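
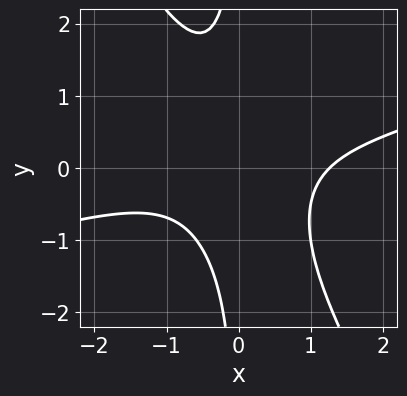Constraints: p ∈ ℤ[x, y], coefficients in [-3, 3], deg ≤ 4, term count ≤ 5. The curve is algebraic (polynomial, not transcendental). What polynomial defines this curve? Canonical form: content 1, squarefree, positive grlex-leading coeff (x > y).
x^3 - 3*x^2*y - 2*x*y^2 - 2

1. deg p = 3. The shape is more complex than any degree-2 curve.
2. Against the integer gridlines: the curve avoids every integer y-axis point in the box.
3. The integer polynomial consistent with all of this is the stated p.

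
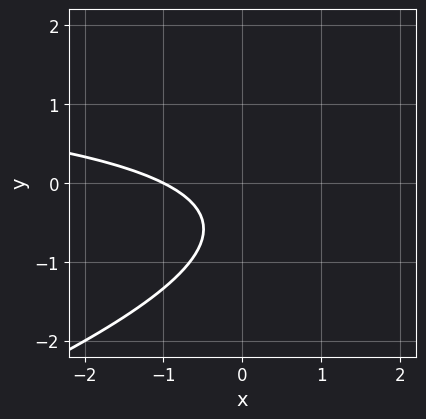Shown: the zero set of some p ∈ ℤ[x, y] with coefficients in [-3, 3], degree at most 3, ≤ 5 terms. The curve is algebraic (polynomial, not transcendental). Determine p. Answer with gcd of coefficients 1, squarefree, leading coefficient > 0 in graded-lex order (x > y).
x*y - 3*y^2 - 2*x - 3*y - 2

The degree is 2 — no degree-1 curve has this shape.
Checking where it meets the axes: it misses every integer gridline on the y-axis; it meets the x-axis at x = -1 (among the integer gridlines).
Fitting integer coefficients to these (and the overall shape) gives p.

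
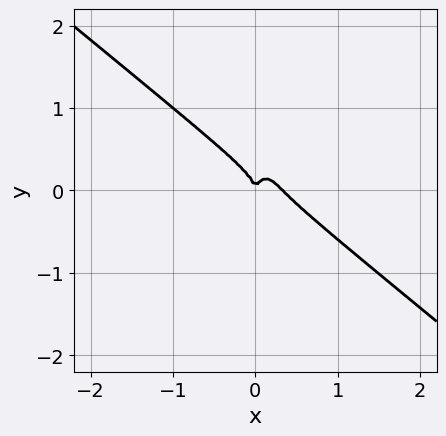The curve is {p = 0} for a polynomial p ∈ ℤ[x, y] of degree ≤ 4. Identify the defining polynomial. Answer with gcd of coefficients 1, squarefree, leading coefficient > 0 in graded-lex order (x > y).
First, degree: a generic line meets the curve in up to 3 points, so deg p = 3.
Then, from the visible intercepts: it crosses the y-axis at the gridline y = 0; it meets the x-axis at x = 0 (among the integer gridlines).
Finally, solving for integer coefficients yields p as stated.

3*x^3 + 3*x^2*y + y^3 - x^2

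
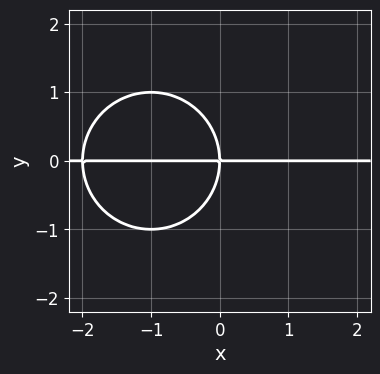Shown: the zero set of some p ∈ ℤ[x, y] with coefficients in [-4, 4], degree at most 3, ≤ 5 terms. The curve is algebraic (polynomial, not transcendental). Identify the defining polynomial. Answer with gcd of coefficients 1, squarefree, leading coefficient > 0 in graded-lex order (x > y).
x^2*y + y^3 + 2*x*y

deg p = 3.
Observable constraints: the visible x-axis segment lies entirely on the curve; one y-axis crossing is at y = 0.
Putting this together gives p.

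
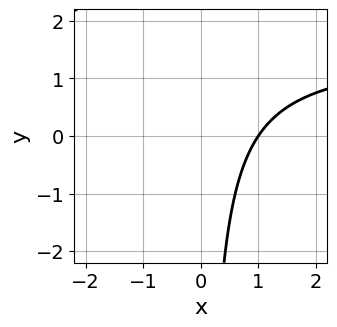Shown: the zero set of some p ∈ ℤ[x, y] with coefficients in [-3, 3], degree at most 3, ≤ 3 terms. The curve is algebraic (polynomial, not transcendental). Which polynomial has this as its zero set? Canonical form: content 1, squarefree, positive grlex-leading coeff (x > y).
2*x*y - 3*x + 3

Degree: a generic line meets the curve in up to 2 points, so deg p = 2.
Against the integer gridlines: no y-intercept at any integer in the box; it crosses the x-axis at the gridline x = 1.
Putting this together gives p.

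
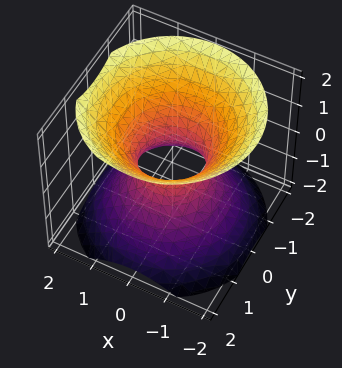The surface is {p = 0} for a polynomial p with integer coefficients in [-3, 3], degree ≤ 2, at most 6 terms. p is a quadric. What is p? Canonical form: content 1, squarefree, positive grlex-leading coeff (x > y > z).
1. deg p = 2.
2. Symmetries: the z ↦ −z reflection is a symmetry, so z appears only in even powers; every cross-section ⟂ z is a circle, so x, y appear only via x² + y².
3. Checking where it meets the axes: a circular section at z = 1 has radius between 1 and 2; the surface avoids every integer z-axis point in the box.
4. The integer polynomial consistent with all of this is the stated p.

3*x^2 + 3*y^2 - 3*z^2 - 2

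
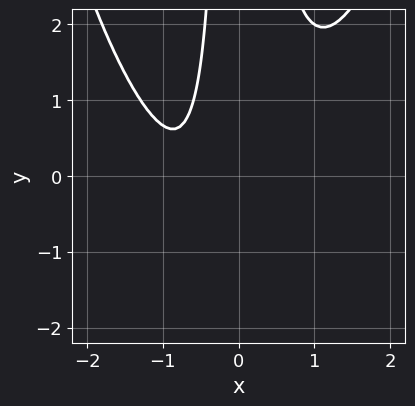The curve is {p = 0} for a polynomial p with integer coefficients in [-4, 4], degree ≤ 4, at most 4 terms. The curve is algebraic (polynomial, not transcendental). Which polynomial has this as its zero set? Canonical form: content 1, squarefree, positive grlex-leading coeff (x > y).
(a) The degree is 4 — no degree-3 curve has this shape.
(b) Observable constraints: it misses every integer gridline on the x-axis; no y-intercept at any integer in the box.
(c) Assembling these constraints gives the stated polynomial.

2*x^4 - 3*x^2*y + 2*x + 2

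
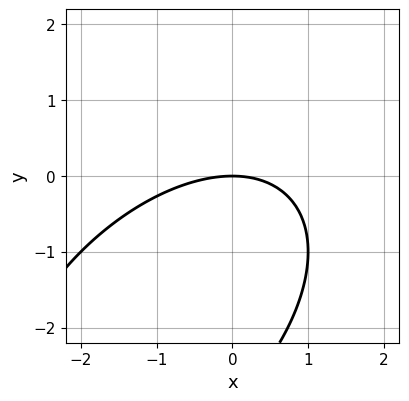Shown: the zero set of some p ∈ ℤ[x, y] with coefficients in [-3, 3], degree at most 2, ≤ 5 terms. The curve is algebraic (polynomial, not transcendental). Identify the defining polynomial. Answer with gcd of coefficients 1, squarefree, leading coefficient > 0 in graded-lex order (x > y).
x^2 - x*y + y^2 + 3*y

First, deg p = 2.
Next, reading off the gridlines: it crosses the x-axis at the gridline x = 0; it crosses the y-axis at the gridline y = 0.
Finally, these observations pin down the coefficients.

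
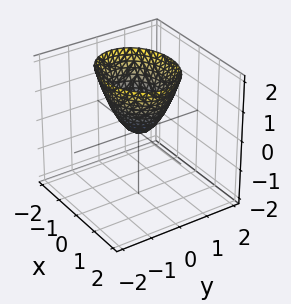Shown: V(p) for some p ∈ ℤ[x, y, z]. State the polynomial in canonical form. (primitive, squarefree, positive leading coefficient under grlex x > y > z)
2*x^2 + 3*y^2 - 2*z

1. Degree: a single bowl opening along one axis; a quadric, so deg p = 2.
2. Symmetries: it's symmetric under y → −y, forcing even powers of y; it's symmetric under x → −x, forcing even powers of x.
3. From the visible intercepts: it crosses the x-axis at the gridline x = 0; it meets the y-axis at y = 0 (among the integer gridlines); it meets the z-axis at z = 0 (among the integer gridlines).
4. The integer polynomial consistent with all of this is the stated p.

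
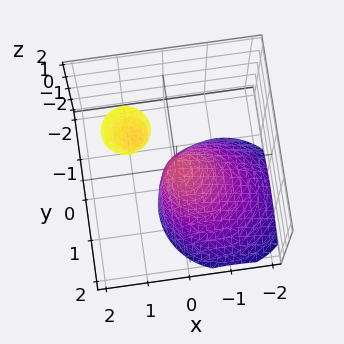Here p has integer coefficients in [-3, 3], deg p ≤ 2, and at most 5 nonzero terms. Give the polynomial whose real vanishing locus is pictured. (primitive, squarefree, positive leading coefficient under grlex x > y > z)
2*x^2 - 2*x*z + 2*y^2 + y*z + z

The picture has 2 separate pieces.
Degree: the shape is more complex than any degree-1 surface, so deg p = 2.
From the axis intercepts and sections: it crosses the y-axis at the gridline y = 0; one z-axis crossing is at z = 0; it meets the x-axis at x = 0 (among the integer gridlines).
Putting this together gives p.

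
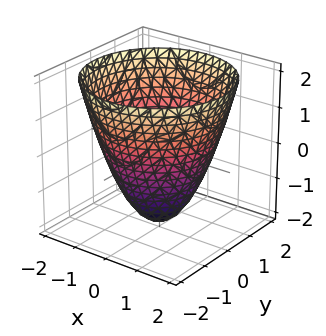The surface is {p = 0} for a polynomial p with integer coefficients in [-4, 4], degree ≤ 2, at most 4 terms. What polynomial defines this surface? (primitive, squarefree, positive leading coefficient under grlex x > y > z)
1. Degree: a generic line meets the surface in up to 2 points, so deg p = 2.
2. Symmetry: the z-axis is an axis of rotation, so x and y enter only as x² + y².
3. From the visible intercepts: it meets the z-axis at z = -2 (among the integer gridlines); a circular section at z = 0 has radius between 1 and 2.
4. Solving for integer coefficients yields p as stated.

x^2 + y^2 - z - 2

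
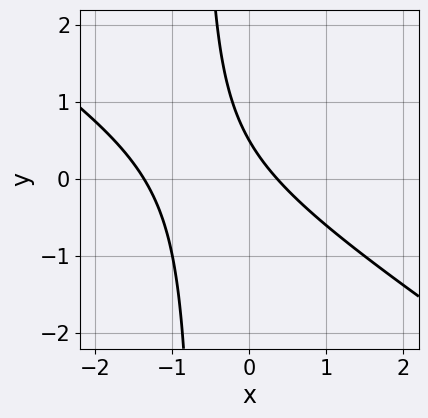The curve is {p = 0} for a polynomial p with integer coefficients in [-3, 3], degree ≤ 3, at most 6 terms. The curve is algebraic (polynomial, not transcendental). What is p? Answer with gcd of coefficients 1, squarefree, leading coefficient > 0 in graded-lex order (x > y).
2*x^2 + 3*x*y + 2*x + 2*y - 1

First, degree: the shape is more complex than any degree-1 curve, so deg p = 2.
Finally, matching integer coefficients to the picture gives p.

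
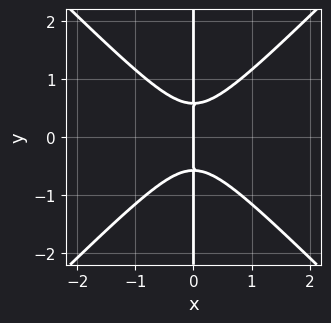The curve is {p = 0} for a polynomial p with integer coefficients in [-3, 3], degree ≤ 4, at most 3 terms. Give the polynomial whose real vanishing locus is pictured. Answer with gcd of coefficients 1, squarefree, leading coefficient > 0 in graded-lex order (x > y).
3*x^3 - 3*x*y^2 + x

1. deg p = 3. A generic line meets the curve in up to 3 points.
2. Symmetries: mirror symmetry y ↦ −y ⇒ only even powers of y.
3. Reading off the gridlines: it crosses the x-axis at the gridline x = 0; the visible y-axis segment lies entirely on the curve.
4. Assembling these constraints gives the stated polynomial.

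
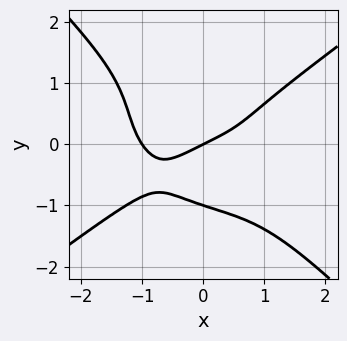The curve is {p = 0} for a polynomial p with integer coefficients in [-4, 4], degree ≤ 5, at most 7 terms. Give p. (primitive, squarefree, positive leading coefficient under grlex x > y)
x^4 - x*y^3 - 2*y^4 + x - 2*y

(a) deg p = 4. The shape is more complex than any degree-3 curve.
(b) Reading off the gridlines: among the integer gridlines, it crosses the y-axis at y ∈ {-1, 0}; the x-axis gridline crossings are at x ∈ {-1, 0}.
(c) The integer polynomial consistent with all of this is the stated p.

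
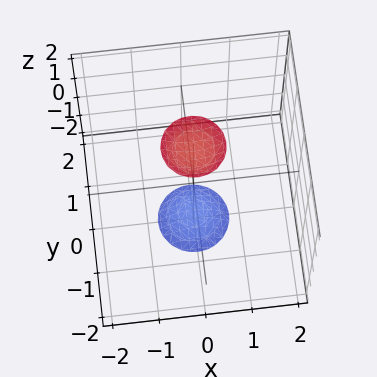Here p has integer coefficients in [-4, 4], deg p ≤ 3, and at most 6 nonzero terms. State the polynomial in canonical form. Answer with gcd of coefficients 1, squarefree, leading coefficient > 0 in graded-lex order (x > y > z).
First, I count 2 distinct pieces.
Then, degree: two separate bowl-shaped sheets opening away from each other; a quadric, so deg p = 2.
Next, symmetries: mirror symmetry z ↦ −z ⇒ only even powers of z; every cross-section ⟂ z is a circle, so x, y appear only via x² + y².
Then, observable constraints: it misses every integer gridline on the y-axis; a circular section at z = 2 has radius between 0 and 1.
Finally, fitting integer coefficients to these (and the overall shape) gives p.

3*x^2 + 3*y^2 - z^2 + 3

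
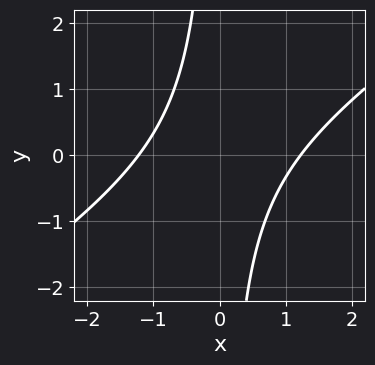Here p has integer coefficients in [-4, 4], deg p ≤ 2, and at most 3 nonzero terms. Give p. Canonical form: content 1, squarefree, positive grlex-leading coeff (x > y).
2*x^2 - 3*x*y - 3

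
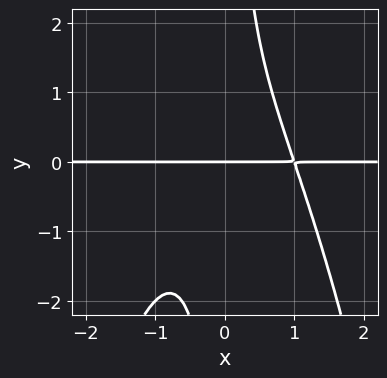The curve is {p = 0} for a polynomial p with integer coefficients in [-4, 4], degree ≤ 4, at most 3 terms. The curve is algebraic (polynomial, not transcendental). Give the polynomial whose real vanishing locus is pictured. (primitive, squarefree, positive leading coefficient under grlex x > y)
x^3*y + x*y^2 - y

The degree is 4 — the shape is more complex than any degree-3 curve.
Reading off the gridlines: every point of the x-axis in the box is on the curve; one y-axis crossing is at y = 0.
Putting this together gives p.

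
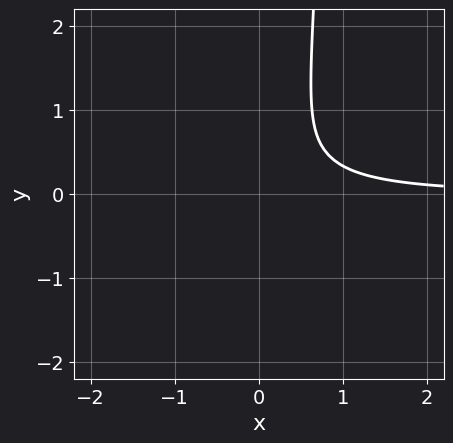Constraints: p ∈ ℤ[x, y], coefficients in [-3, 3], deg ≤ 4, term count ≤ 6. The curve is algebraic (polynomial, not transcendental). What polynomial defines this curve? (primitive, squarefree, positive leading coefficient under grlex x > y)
3*x^2*y + 3*x*y^2 + 3*x*y - 3*y^2 - 2

First, the degree is 3 — a generic line meets the curve in up to 3 points.
Then, checking where it meets the axes: the curve avoids every integer y-axis point in the box; the curve avoids every integer x-axis point in the box.
Finally, fitting integer coefficients to these (and the overall shape) gives p.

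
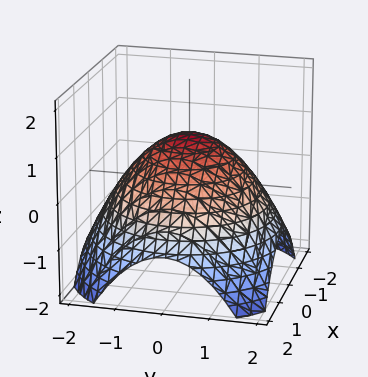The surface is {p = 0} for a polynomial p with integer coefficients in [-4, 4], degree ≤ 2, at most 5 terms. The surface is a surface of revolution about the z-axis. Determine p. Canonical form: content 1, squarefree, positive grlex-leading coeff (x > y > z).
1. The degree is 2 — the shape is more complex than any degree-1 surface.
2. Symmetry: every cross-section ⟂ z is a circle, so x, y appear only via x² + y².
3. Observable constraints: it meets the z-axis at z = 1 (among the integer gridlines); a circular section at z = 0 has radius between 1 and 2.
4. Matching integer coefficients to the picture gives p.

x^2 + y^2 + 2*z - 2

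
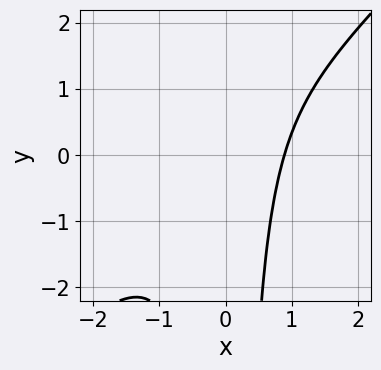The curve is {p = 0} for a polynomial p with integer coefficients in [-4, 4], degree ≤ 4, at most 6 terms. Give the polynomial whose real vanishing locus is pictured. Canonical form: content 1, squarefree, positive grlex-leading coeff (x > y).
The degree is 3 — the shape is more complex than any degree-2 curve.
Against the integer gridlines: it misses every integer gridline on the y-axis.
Together with the visible shape, these determine p as stated.

3*x^3 - 3*x^2*y + x - 3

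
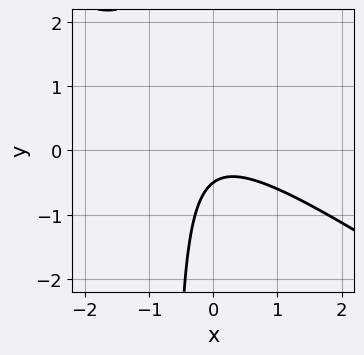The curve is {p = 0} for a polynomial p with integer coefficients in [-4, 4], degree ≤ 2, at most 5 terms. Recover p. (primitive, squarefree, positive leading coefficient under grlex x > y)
deg p = 2. No degree-1 curve has this shape.
Reading off the gridlines: the curve avoids every integer x-axis point in the box.
Fitting integer coefficients to these (and the overall shape) gives p.

2*x^2 + 3*x*y + 2*y + 1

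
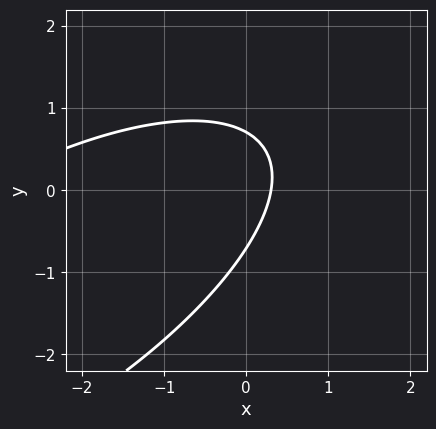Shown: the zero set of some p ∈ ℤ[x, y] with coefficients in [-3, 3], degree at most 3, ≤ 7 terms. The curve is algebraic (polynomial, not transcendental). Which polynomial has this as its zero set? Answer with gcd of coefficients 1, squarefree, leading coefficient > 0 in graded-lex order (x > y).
x^2 - 2*x*y + 2*y^2 + 3*x - 1

1. The degree is 2 — the shape is more complex than any degree-1 curve.
2. Solving for integer coefficients yields p as stated.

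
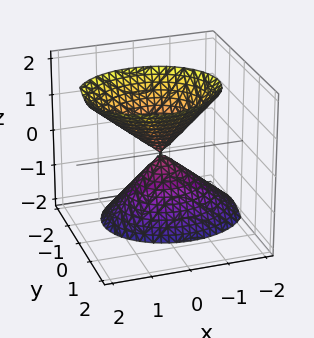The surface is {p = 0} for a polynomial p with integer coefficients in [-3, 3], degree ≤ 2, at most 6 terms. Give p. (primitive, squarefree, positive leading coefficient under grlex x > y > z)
2*x^2 - x*z + 3*y^2 - 2*y*z - z^2

There are 2 components. Treating them together as one polynomial.
Degree: the shape is more complex than any degree-1 surface, so deg p = 2.
From the axis intercepts and sections: one y-axis crossing is at y = 0; it crosses the x-axis at the gridline x = 0; one z-axis crossing is at z = 0.
The integer polynomial consistent with all of this is the stated p.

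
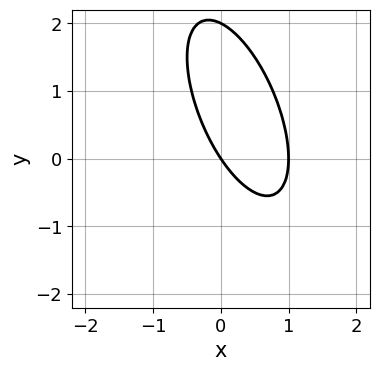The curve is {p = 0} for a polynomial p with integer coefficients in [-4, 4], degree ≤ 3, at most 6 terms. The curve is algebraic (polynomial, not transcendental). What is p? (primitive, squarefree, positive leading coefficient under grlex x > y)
3*x^2 + 2*x*y + y^2 - 3*x - 2*y

The degree is 2 — a generic line meets the curve in up to 2 points.
Observable constraints: the y-axis gridline crossings are at y ∈ {0, 2}; among the integer gridlines, it crosses the x-axis at x ∈ {0, 1}.
Matching integer coefficients to the picture gives p.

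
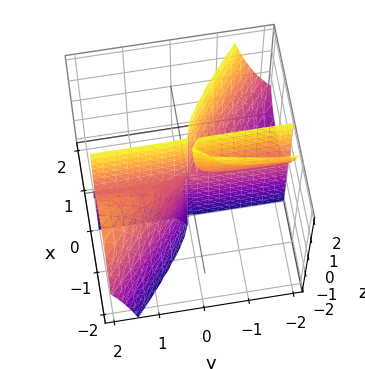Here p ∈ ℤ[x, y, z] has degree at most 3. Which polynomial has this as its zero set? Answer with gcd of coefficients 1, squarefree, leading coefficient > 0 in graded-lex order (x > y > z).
2*x^3 + 2*x^2*y + x*y*z

There are 2 components.
deg p = 3.
Against the integer gridlines: one x-axis crossing is at x = 0; every point of the y-axis in the box is on the surface.
Assembling these constraints gives the stated polynomial.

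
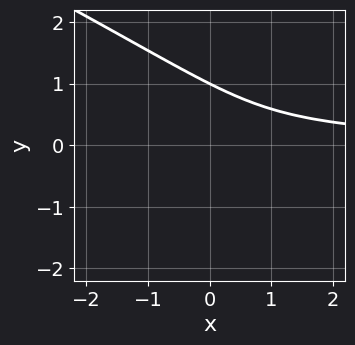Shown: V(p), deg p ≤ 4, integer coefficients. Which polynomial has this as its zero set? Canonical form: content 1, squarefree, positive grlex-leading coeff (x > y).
x*y^2 + 2*y^3 + x*y - y^2 - 1

deg p = 3.
Checking where it meets the axes: it meets the y-axis at y = 1 (among the integer gridlines); the curve avoids every integer x-axis point in the box.
Putting this together gives p.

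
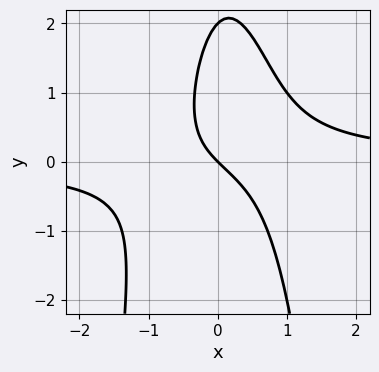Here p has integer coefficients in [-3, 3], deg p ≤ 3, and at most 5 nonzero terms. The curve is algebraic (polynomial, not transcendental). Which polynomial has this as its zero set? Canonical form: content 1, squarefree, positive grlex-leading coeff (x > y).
3*x^2*y + y^2 - 2*x - 2*y

The degree is 3 — no degree-2 curve has this shape.
Observable constraints: among the integer gridlines, it crosses the y-axis at y ∈ {0, 2}; it meets the x-axis at x = 0 (among the integer gridlines).
These observations pin down the coefficients.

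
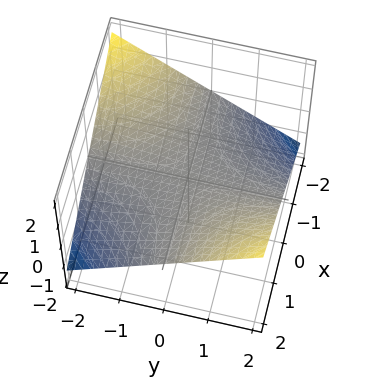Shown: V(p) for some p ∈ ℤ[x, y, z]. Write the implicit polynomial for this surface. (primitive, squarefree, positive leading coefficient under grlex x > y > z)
First, degree: a saddle surface; a quadric, so deg p = 2.
Then, checking where it meets the axes: the visible y-axis segment lies entirely on the surface; the visible x-axis segment lies entirely on the surface; it meets the z-axis at z = 0 (among the integer gridlines).
Finally, assembling these constraints gives the stated polynomial.

x*y - 3*z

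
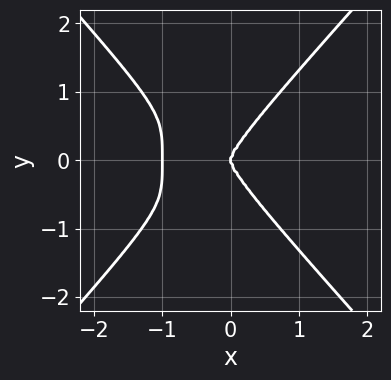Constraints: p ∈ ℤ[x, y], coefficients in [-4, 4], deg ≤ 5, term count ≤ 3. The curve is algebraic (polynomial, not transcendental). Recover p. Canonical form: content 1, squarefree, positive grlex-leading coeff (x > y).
1. The degree is 4 — a generic line meets the curve in up to 4 points.
2. Symmetries: mirror symmetry y ↦ −y ⇒ only even powers of y.
3. From the visible intercepts: one y-axis crossing is at y = 0; the x-axis gridline crossings are at x ∈ {-1, 0}.
4. Assembling these constraints gives the stated polynomial.

3*x^4 - 2*y^4 + 3*x^3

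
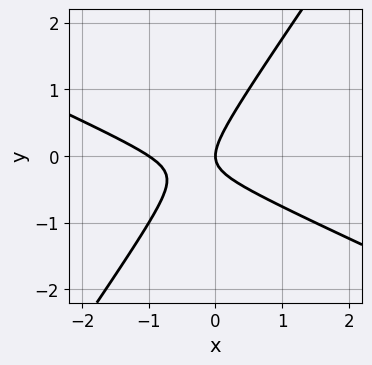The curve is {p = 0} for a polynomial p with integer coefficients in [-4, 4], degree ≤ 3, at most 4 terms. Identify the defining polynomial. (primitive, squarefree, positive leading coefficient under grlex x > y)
First, the degree is 2 — the shape is more complex than any degree-1 curve.
Then, reading off the gridlines: it meets the y-axis at y = 0 (among the integer gridlines); the x-axis gridline crossings are at x ∈ {-1, 0}.
Finally, matching integer coefficients to the picture gives p.

2*x^2 + 3*x*y - 3*y^2 + 2*x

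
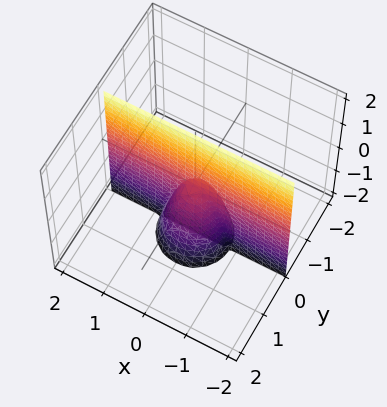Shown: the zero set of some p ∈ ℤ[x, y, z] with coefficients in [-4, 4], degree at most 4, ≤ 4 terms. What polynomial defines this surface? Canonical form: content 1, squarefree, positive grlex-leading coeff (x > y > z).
(a) I count 2 distinct pieces.
(b) The degree is 3 — the shape is more complex than any degree-2 surface.
(c) From the axis intercepts and sections: every point of the z-axis in the box is on the surface; one y-axis crossing is at y = 0.
(d) The integer polynomial consistent with all of this is the stated p.

3*x^2*y + 3*y^3 + y*z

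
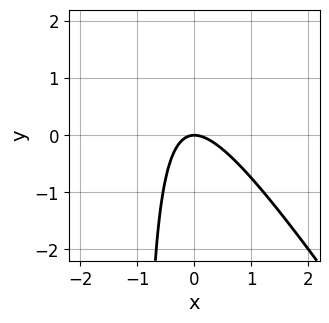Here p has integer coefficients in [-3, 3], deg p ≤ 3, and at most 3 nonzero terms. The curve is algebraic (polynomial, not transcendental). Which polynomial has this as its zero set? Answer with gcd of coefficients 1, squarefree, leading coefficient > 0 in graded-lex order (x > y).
3*x^2 + 2*x*y + 2*y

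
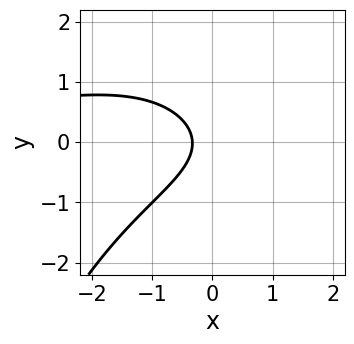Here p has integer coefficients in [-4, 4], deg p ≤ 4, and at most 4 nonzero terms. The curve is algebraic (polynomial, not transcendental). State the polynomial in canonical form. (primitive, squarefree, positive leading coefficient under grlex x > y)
x^2*y + 3*y^2 + 3*x + 1

First, the degree is 3 — no degree-2 curve has this shape.
Next, reading off the gridlines: no y-intercept at any integer in the box.
Finally, matching integer coefficients to the picture gives p.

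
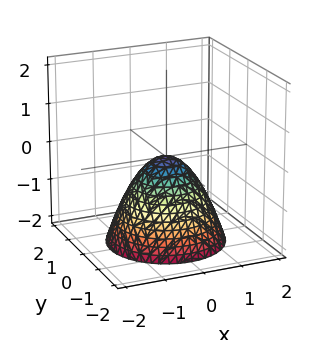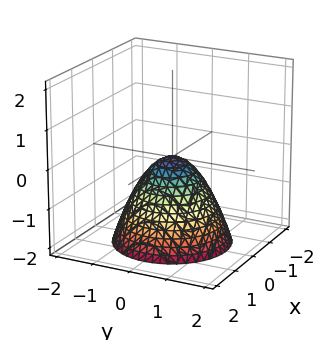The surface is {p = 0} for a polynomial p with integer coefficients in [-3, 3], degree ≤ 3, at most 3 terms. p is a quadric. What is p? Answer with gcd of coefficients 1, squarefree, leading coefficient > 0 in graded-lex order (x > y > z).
The degree is 2 — a single bowl opening along one axis; a quadric.
Symmetries: the surface is invariant under rotation about z: p = q(x² + y², z).
From the axis intercepts and sections: it crosses the x-axis at the gridline x = 0; a circular section at z = -1 has radius exactly 1.
The integer polynomial consistent with all of this is the stated p.

x^2 + y^2 + z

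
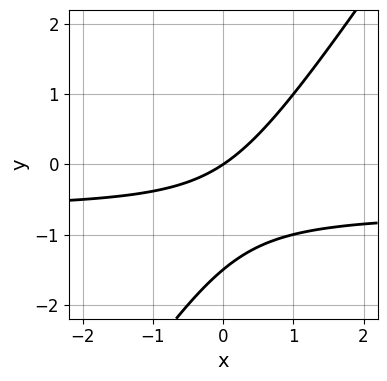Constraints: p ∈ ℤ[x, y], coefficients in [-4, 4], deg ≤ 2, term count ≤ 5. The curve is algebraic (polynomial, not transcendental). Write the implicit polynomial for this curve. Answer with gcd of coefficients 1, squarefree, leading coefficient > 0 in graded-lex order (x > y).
First, deg p = 2.
Next, from the axis intercepts and sections: it crosses the y-axis at the gridline y = 0; it meets the x-axis at x = 0 (among the integer gridlines).
Finally, fitting integer coefficients to these (and the overall shape) gives p.

3*x*y - 2*y^2 + 2*x - 3*y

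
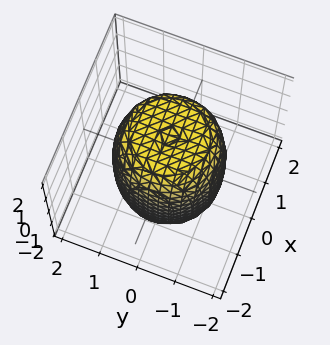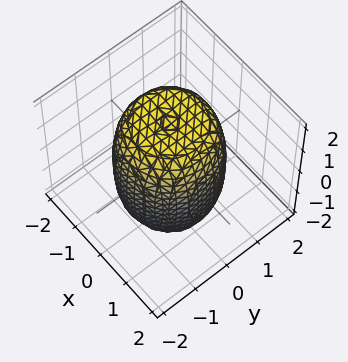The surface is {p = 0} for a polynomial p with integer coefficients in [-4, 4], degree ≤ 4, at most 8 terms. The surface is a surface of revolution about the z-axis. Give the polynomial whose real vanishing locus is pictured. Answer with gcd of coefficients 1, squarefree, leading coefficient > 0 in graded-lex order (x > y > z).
1. Degree: a generic line meets the surface in up to 4 points, so deg p = 4.
2. Symmetry: the surface is invariant under rotation about z: p = q(x² + y², z).
3. From the visible intercepts: a circular section at z = 1 has radius between 1 and 2.
4. Together with the visible shape, these determine p as stated.

2*x^4 + 4*x^2*y^2 + 2*y^4 - 2*x^2 - 2*y^2 + z^2 - 3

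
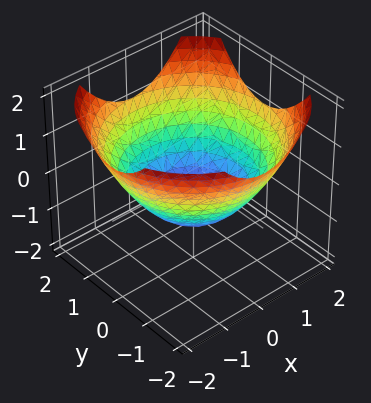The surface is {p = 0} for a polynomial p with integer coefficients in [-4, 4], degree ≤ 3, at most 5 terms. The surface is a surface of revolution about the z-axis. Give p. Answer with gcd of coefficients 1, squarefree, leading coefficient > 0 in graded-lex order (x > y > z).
First, degree: the shape is more complex than any degree-1 surface, so deg p = 2.
Next, symmetry: every cross-section ⟂ z is a circle, so x, y appear only via x² + y².
Then, checking where it meets the axes: a circular section at z = 0 has radius between 1 and 2; it crosses the z-axis at the gridline z = -1.
Finally, together with the visible shape, these determine p as stated.

x^2 + y^2 - 2*z - 2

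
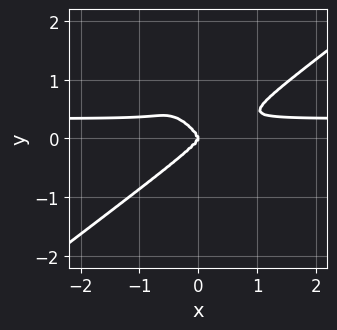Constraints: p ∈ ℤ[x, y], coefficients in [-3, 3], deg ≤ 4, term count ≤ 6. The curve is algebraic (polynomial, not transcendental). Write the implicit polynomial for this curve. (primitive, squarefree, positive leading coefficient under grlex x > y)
3*x^3*y - 3*x*y^3 - 3*y^4 - x^3

First, degree: a generic line meets the curve in up to 4 points, so deg p = 4.
Next, observable constraints: it crosses the y-axis at the gridline y = 0; one x-axis crossing is at x = 0.
Finally, solving for integer coefficients yields p as stated.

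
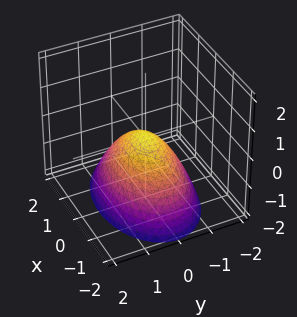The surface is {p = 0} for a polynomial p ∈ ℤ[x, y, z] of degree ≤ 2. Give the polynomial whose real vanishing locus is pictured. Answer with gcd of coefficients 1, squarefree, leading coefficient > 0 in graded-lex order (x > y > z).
The degree is 2 — a single bowl opening along one axis; a quadric.
Symmetries: it's symmetric under x → −x, forcing even powers of x; it's symmetric under y → −y, forcing even powers of y.
Reading off the gridlines: it crosses the z-axis at the gridline z = 0; it meets the x-axis at x = 0 (among the integer gridlines); it meets the y-axis at y = 0 (among the integer gridlines).
Matching integer coefficients to the picture gives p.

x^2 + 2*y^2 + 2*z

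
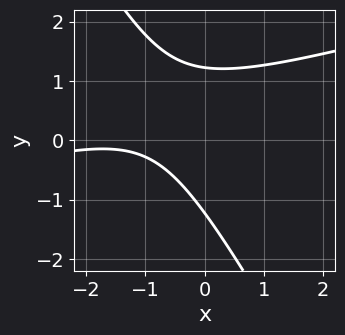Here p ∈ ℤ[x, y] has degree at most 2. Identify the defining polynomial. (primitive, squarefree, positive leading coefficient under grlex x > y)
1. The degree is 2 — a generic line meets the curve in up to 2 points.
2. Observable constraints: no x-intercept at any integer in the box.
3. Fitting integer coefficients to these (and the overall shape) gives p.

x^2 - 3*x*y - 2*y^2 + 3*x + 3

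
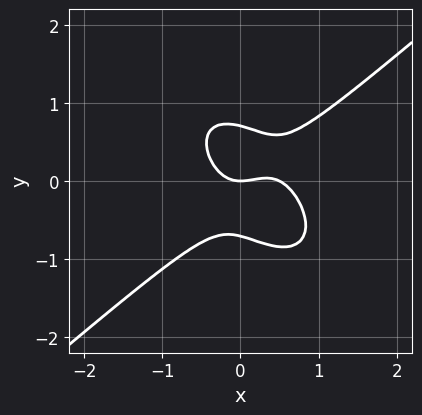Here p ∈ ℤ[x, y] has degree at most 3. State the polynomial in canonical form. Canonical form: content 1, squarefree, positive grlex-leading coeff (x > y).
1. The degree is 3 — the shape is more complex than any degree-2 curve.
2. From the axis intercepts and sections: one x-axis crossing is at x = 0; one y-axis crossing is at y = 0.
3. Together with the visible shape, these determine p as stated.

2*x^3 - x*y^2 - 2*y^3 - x^2 + y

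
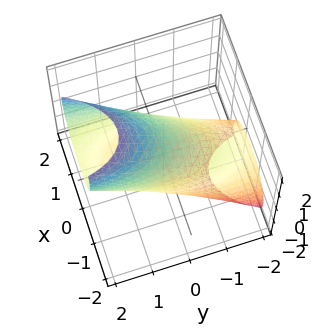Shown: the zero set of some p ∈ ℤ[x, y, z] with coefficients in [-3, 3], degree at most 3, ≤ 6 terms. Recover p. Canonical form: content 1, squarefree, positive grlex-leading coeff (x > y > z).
3*x^2 - x*y + y^2 - 3*y*z + 2*z^2 - 3

1. Degree: the shape is more complex than any degree-1 surface, so deg p = 2.
2. Observable constraints: among the integer gridlines, it crosses the x-axis at x ∈ {-1, 1}.
3. Matching integer coefficients to the picture gives p.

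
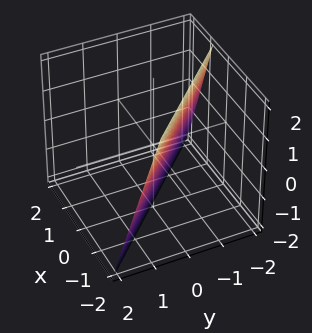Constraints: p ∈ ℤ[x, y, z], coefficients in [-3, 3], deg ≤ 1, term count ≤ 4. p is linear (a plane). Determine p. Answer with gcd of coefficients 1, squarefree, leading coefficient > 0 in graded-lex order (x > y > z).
3*x + 3*y + z + 2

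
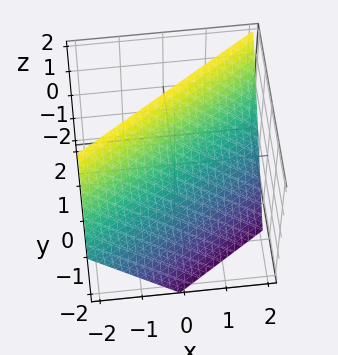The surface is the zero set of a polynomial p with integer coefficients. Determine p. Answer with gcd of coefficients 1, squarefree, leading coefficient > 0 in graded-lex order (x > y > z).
Degree: every cross-section is a straight line — this is a plane, so deg p = 1.
Checking where it meets the axes: it crosses the z-axis at the gridline z = 1; it crosses the x-axis at the gridline x = 1.
Fitting integer coefficients to these (and the overall shape) gives p.

2*x - 3*y + 2*z - 2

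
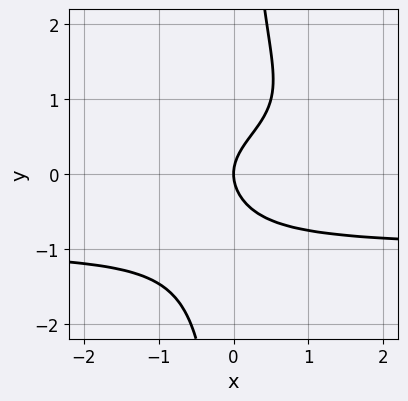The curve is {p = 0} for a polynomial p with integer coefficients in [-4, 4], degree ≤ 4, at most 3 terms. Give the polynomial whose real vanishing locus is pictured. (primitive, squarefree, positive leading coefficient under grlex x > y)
1. deg p = 4. A generic line meets the curve in up to 4 points.
2. Reading off the gridlines: it meets the x-axis at x = 0 (among the integer gridlines); one y-axis crossing is at y = 0.
3. Matching integer coefficients to the picture gives p.

x*y^3 - y^2 + x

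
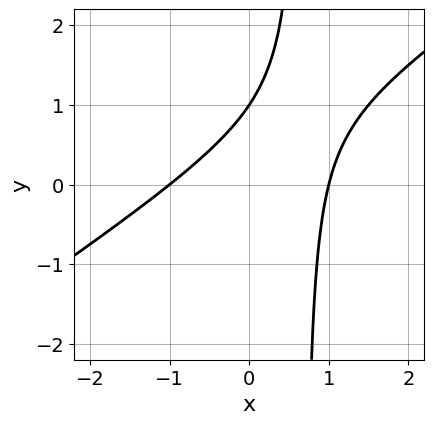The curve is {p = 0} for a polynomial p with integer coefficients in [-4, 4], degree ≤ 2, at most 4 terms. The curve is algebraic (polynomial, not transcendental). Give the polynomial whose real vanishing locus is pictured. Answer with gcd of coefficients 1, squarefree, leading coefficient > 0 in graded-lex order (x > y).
2*x^2 - 3*x*y + 2*y - 2

The degree is 2 — no degree-1 curve has this shape.
Observable constraints: the x-axis gridline crossings are at x ∈ {-1, 1}; it crosses the y-axis at the gridline y = 1.
Solving for integer coefficients yields p as stated.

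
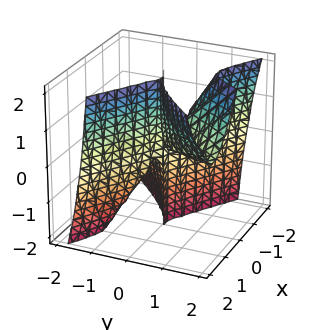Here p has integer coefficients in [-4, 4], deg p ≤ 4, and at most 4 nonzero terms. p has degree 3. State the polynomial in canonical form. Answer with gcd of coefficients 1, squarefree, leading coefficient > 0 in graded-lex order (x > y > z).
(a) Degree: no degree-2 surface has this shape, so deg p = 3.
(b) From the visible intercepts: one x-axis crossing is at x = 0; one y-axis crossing is at y = 0; the visible z-axis segment lies entirely on the surface.
(c) Matching integer coefficients to the picture gives p.

2*x^3 - 3*x*y^2 + 2*y^3 - 2*y^2*z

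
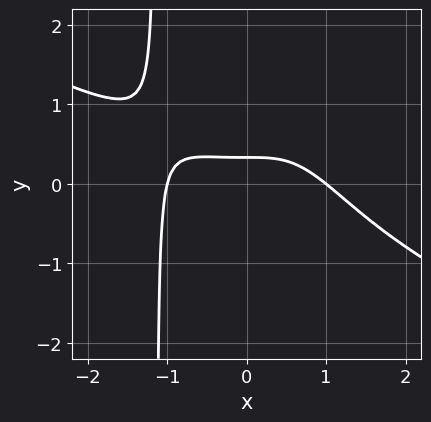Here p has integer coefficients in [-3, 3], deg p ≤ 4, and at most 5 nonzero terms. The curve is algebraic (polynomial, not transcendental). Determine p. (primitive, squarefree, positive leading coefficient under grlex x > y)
x^4 + 2*x^3*y + 3*y - 1

First, the degree is 4 — no degree-3 curve has this shape.
Next, from the axis intercepts and sections: among the integer gridlines, it crosses the x-axis at x ∈ {-1, 1}.
Finally, matching integer coefficients to the picture gives p.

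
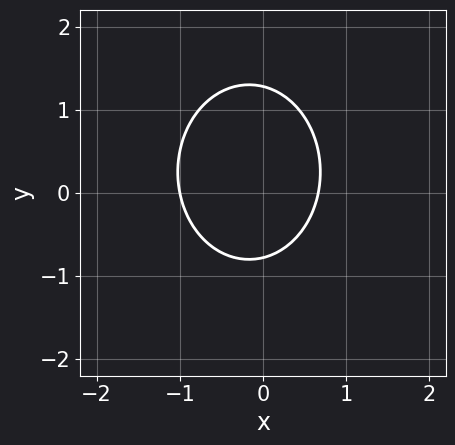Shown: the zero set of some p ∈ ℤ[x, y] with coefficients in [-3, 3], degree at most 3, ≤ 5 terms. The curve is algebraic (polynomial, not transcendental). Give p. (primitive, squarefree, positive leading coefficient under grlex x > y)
3*x^2 + 2*y^2 + x - y - 2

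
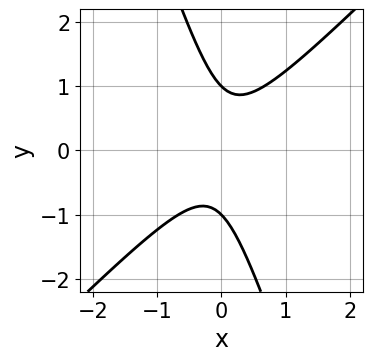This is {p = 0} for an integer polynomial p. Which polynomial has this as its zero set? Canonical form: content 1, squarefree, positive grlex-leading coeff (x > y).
3*x^2 - 2*x*y - y^2 + 1

deg p = 2. No degree-1 curve has this shape.
From the visible intercepts: the curve avoids every integer x-axis point in the box; among the integer gridlines, it crosses the y-axis at y ∈ {-1, 1}.
These observations pin down the coefficients.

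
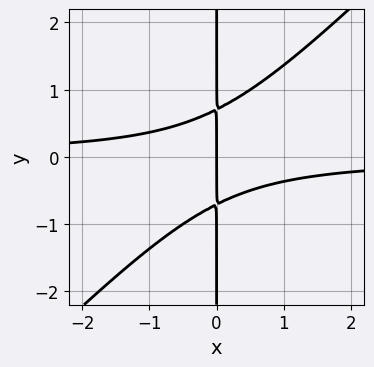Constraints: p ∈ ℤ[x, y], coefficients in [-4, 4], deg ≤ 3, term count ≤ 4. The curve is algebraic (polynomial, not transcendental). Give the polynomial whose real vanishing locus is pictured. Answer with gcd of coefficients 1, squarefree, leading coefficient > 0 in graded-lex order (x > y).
First, degree: a generic line meets the curve in up to 3 points, so deg p = 3.
Then, against the integer gridlines: the visible y-axis segment lies entirely on the curve; one x-axis crossing is at x = 0.
Finally, fitting integer coefficients to these (and the overall shape) gives p.

2*x^2*y - 2*x*y^2 + x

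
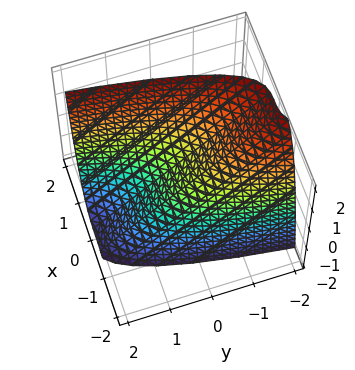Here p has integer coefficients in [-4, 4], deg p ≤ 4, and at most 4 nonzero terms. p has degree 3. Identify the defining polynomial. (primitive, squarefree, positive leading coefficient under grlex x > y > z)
Degree: the shape is more complex than any degree-2 surface, so deg p = 3.
Observable constraints: one z-axis crossing is at z = 0; one y-axis crossing is at y = 0; it meets the x-axis at x = 0 (among the integer gridlines).
Assembling these constraints gives the stated polynomial.

x^3 - y - z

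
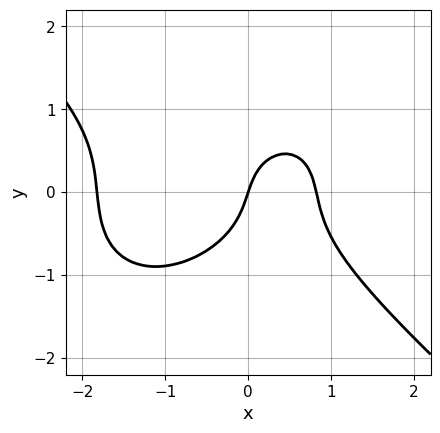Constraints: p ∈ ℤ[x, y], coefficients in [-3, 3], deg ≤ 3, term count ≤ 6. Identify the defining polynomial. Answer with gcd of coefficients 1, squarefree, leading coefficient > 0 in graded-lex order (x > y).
(a) Degree: no degree-2 curve has this shape, so deg p = 3.
(b) From the visible intercepts: one x-axis crossing is at x = 0; one y-axis crossing is at y = 0.
(c) The integer polynomial consistent with all of this is the stated p.

2*x^3 + 3*y^3 + 2*x^2 - 3*x + y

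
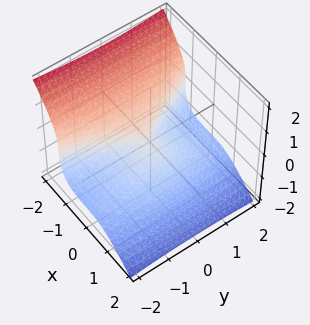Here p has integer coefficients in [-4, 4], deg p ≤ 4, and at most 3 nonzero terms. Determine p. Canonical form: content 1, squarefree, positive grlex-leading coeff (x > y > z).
First, the degree is 3 — the shape is more complex than any degree-2 surface.
Then, checking where it meets the axes: it crosses the z-axis at the gridline z = 0; one y-axis crossing is at y = 0; it meets the x-axis at x = 0 (among the integer gridlines).
Finally, matching integer coefficients to the picture gives p.

3*x^3 + 3*z^3 + y^2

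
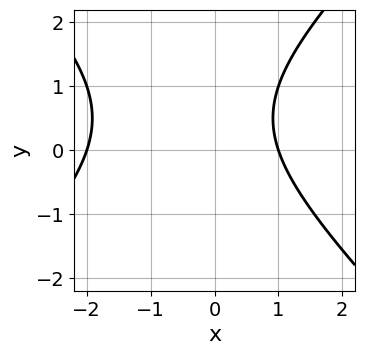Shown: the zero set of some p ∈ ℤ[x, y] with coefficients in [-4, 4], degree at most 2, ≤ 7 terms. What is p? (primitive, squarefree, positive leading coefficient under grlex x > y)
x^2 - y^2 + x + y - 2

First, degree: the shape is more complex than any degree-1 curve, so deg p = 2.
Next, against the integer gridlines: the curve avoids every integer y-axis point in the box; the x-axis gridline crossings are at x ∈ {-2, 1}.
Finally, together with the visible shape, these determine p as stated.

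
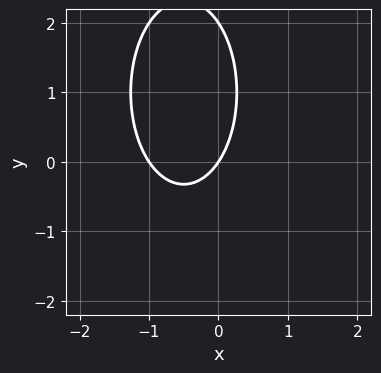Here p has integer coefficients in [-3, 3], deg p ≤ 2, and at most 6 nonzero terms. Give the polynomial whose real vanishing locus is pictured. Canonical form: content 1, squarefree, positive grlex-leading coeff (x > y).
1. deg p = 2.
2. Checking where it meets the axes: among the integer gridlines, it crosses the y-axis at y ∈ {0, 2}; the x-axis gridline crossings are at x ∈ {-1, 0}.
3. Matching integer coefficients to the picture gives p.

3*x^2 + y^2 + 3*x - 2*y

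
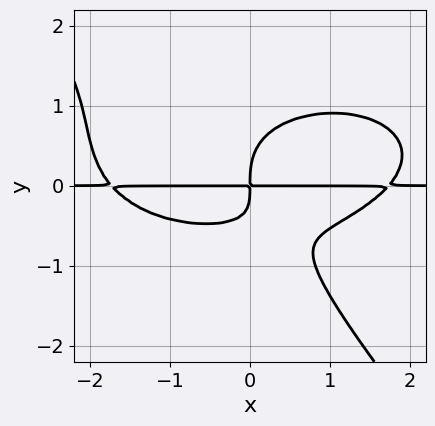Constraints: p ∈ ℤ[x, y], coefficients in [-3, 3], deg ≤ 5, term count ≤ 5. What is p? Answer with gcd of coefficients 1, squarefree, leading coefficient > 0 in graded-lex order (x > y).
x^3*y + 3*x*y^3 + 3*y^4 - 3*x*y^2 - 3*x*y

1. The degree is 4 — the shape is more complex than any degree-3 curve.
2. Against the integer gridlines: every point of the x-axis in the box is on the curve.
3. Fitting integer coefficients to these (and the overall shape) gives p.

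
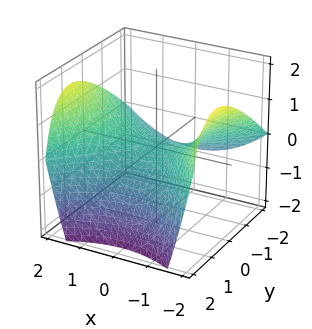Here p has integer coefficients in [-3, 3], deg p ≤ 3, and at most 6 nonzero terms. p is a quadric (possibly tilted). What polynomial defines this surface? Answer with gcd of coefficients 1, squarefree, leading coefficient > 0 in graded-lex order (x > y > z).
x^2 - y^2 + y*z - 3*z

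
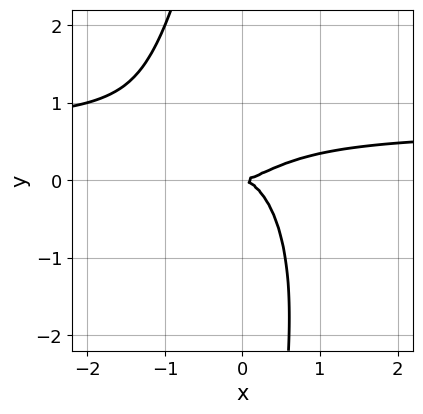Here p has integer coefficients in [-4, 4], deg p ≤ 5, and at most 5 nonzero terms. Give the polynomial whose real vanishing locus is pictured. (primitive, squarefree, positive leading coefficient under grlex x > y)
3*x^3*y + x*y^3 - 2*x^3 + 2*x^2*y + 2*y^2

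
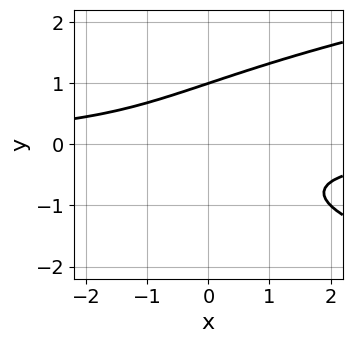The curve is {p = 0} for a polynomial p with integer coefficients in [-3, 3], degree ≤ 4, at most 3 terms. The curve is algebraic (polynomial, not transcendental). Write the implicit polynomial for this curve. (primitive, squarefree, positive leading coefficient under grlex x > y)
y^3 - x*y - 1

The degree is 3 — the shape is more complex than any degree-2 curve.
Against the integer gridlines: it crosses the y-axis at the gridline y = 1; the curve avoids every integer x-axis point in the box.
Matching integer coefficients to the picture gives p.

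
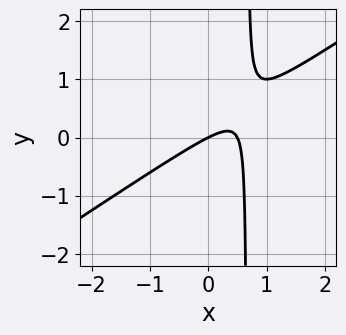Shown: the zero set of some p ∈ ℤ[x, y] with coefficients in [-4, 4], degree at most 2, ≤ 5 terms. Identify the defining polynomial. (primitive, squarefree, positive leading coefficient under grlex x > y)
(a) Degree: no degree-1 curve has this shape, so deg p = 2.
(b) Reading off the gridlines: it crosses the y-axis at the gridline y = 0; one x-axis crossing is at x = 0.
(c) Solving for integer coefficients yields p as stated.

2*x^2 - 3*x*y - x + 2*y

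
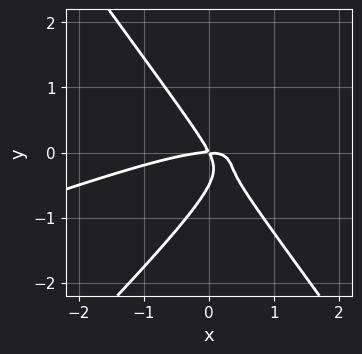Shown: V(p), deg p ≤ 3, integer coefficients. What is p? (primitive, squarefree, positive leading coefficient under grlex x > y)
(a) deg p = 3.
(b) From the visible intercepts: one y-axis crossing is at y = 0; it meets the x-axis at x = 0 (among the integer gridlines).
(c) Fitting integer coefficients to these (and the overall shape) gives p.

x^3 - 3*x^2*y + 2*y^3 + 2*x*y + y^2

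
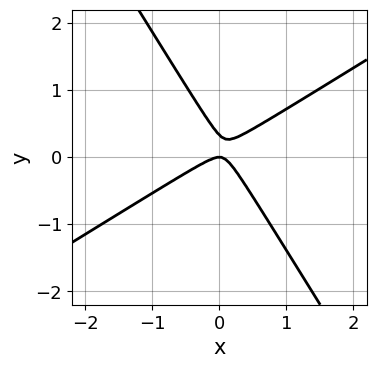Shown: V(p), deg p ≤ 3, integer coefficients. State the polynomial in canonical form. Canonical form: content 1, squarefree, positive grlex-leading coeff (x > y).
3*x^2 - 3*x*y - 3*y^2 + y

Degree: the shape is more complex than any degree-1 curve, so deg p = 2.
Checking where it meets the axes: it meets the x-axis at x = 0 (among the integer gridlines); one y-axis crossing is at y = 0.
Assembling these constraints gives the stated polynomial.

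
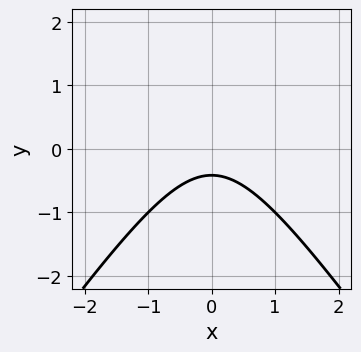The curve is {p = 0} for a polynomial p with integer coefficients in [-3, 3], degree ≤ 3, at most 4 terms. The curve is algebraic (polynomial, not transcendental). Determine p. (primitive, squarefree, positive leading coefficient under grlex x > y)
(a) Degree: a generic line meets the curve in up to 2 points, so deg p = 2.
(b) Symmetries: the x ↦ −x reflection is a symmetry, so x appears only in even powers.
(c) Observable constraints: no x-intercept at any integer in the box.
(d) Solving for integer coefficients yields p as stated.

2*x^2 - y^2 + 2*y + 1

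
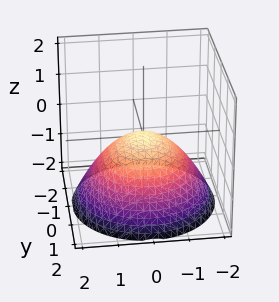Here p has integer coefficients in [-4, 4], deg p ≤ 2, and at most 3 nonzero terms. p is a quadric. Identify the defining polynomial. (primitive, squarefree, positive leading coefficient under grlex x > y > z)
(a) The degree is 2 — a paraboloid; a quadric.
(b) Symmetry: the surface is invariant under rotation about z: p = q(x² + y², z).
(c) Reading off the gridlines: one y-axis crossing is at y = 0; one x-axis crossing is at x = 0; one z-axis crossing is at z = 0.
(d) Fitting integer coefficients to these (and the overall shape) gives p.

x^2 + y^2 + 2*z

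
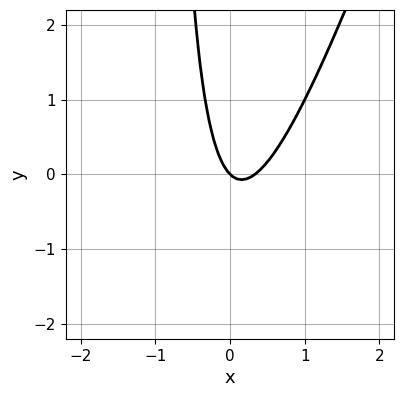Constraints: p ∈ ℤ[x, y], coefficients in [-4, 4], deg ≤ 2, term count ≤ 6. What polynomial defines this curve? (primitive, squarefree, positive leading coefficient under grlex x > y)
3*x^2 - x*y - x - y

1. deg p = 2. A generic line meets the curve in up to 2 points.
2. Checking where it meets the axes: it meets the x-axis at x = 0 (among the integer gridlines); one y-axis crossing is at y = 0.
3. Putting this together gives p.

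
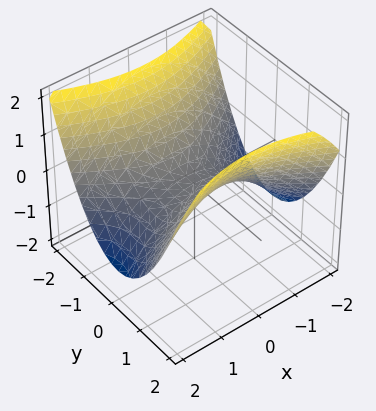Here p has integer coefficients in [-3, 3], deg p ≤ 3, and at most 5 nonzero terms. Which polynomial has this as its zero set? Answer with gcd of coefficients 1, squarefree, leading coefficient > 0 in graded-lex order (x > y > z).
1. deg p = 2. A saddle surface; a quadric.
2. Symmetries: it's symmetric under x → −x, forcing even powers of x; it's symmetric under y → −y, forcing even powers of y.
3. Checking where it meets the axes: it meets the y-axis at y = 0 (among the integer gridlines); it crosses the z-axis at the gridline z = 0; it meets the x-axis at x = 0 (among the integer gridlines).
4. Fitting integer coefficients to these (and the overall shape) gives p.

x^2 - 2*y^2 + 3*z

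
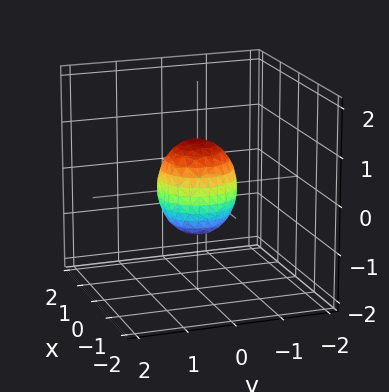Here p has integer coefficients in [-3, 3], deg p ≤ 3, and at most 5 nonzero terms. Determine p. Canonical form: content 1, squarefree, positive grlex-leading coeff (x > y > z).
3*x^2 + 3*y^2 + 2*z^2 - 2

(a) The degree is 2 — bounded and convex; a quadric.
(b) Symmetries: rotational symmetry about the z-axis ⇒ p depends on x, y only through x² + y²; it's symmetric under z → −z, forcing even powers of z.
(c) Reading off the gridlines: the z-axis gridline crossings are at z ∈ {-1, 1}; a circular section at z = 0 has radius between 0 and 1.
(d) The integer polynomial consistent with all of this is the stated p.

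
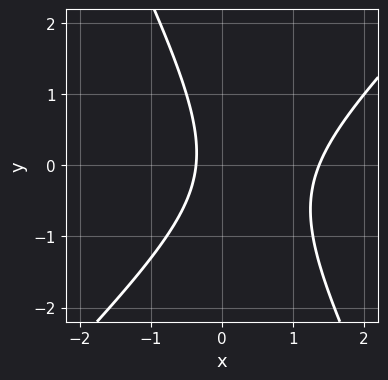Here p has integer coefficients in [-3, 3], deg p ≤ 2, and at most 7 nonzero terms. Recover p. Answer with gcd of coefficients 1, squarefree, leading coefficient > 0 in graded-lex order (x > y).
First, degree: no degree-1 curve has this shape, so deg p = 2.
Then, from the visible intercepts: it misses every integer gridline on the y-axis.
Finally, assembling these constraints gives the stated polynomial.

2*x^2 - x*y - y^2 - 2*x - 1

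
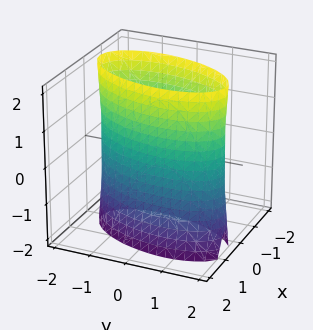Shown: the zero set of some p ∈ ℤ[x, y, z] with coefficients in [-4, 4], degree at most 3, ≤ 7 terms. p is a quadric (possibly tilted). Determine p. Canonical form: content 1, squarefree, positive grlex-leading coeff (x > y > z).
3*x^2 - x*y + x*z + y^2 - 3

deg p = 2. A generic line meets the surface in up to 2 points.
Observable constraints: the x-axis gridline crossings are at x ∈ {-1, 1}; it misses every integer gridline on the z-axis.
Solving for integer coefficients yields p as stated.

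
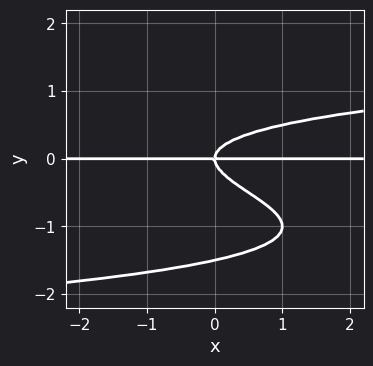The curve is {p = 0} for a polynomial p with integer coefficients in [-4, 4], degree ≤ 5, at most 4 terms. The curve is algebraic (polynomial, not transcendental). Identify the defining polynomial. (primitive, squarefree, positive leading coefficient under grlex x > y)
1. deg p = 4. The shape is more complex than any degree-3 curve.
2. Reading off the gridlines: it meets the y-axis at y = 0 (among the integer gridlines); every point of the x-axis in the box is on the curve.
3. Solving for integer coefficients yields p as stated.

2*y^4 + 3*y^3 - x*y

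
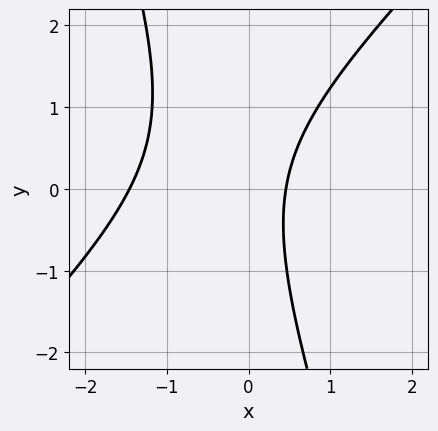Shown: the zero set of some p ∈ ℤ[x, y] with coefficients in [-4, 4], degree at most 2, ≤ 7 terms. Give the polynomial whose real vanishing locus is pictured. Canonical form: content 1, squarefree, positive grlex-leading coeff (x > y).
3*x^2 - 2*x*y - y^2 + 3*x - 2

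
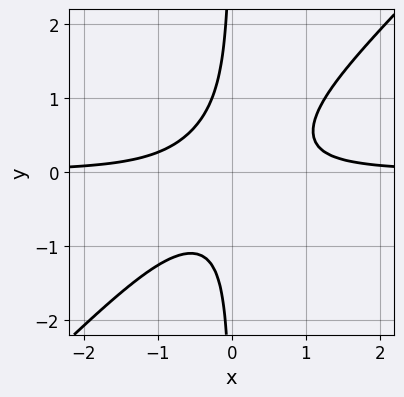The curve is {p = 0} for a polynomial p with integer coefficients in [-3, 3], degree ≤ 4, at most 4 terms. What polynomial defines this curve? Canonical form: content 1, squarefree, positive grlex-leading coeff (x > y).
The degree is 3 — the shape is more complex than any degree-2 curve.
Observable constraints: the curve avoids every integer y-axis point in the box; no x-intercept at any integer in the box.
These observations pin down the coefficients.

3*x^2*y - 3*x*y^2 - 1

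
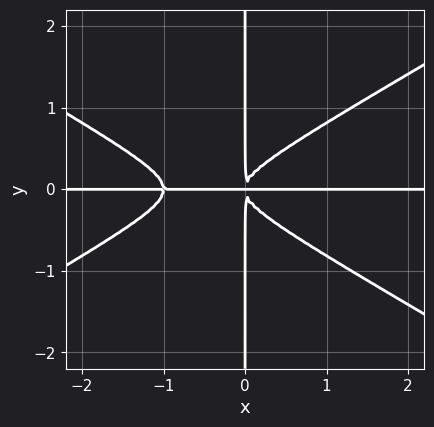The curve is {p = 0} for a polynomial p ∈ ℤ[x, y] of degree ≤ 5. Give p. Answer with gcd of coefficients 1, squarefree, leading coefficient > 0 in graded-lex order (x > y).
The degree is 4 — no degree-3 curve has this shape.
From the visible intercepts: every point of the x-axis in the box is on the curve; the visible y-axis segment lies entirely on the curve.
These observations pin down the coefficients.

x^3*y - 3*x*y^3 + x^2*y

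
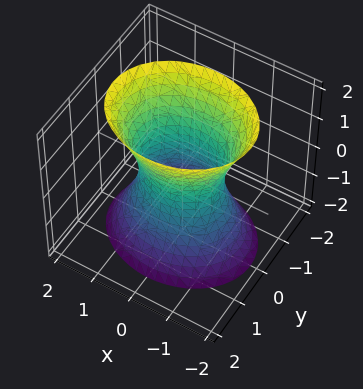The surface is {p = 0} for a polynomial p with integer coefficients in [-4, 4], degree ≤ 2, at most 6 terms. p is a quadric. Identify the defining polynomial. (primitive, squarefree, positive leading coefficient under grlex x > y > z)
2*x^2 + 3*y^2 - z^2 - 2

deg p = 2. An hourglass — one-sheet hyperboloid; a quadric.
Symmetries: mirror symmetry x ↦ −x ⇒ only even powers of x; it's symmetric under z → −z, forcing even powers of z; the y ↦ −y reflection is a symmetry, so y appears only in even powers.
Checking where it meets the axes: the surface avoids every integer z-axis point in the box; among the integer gridlines, it crosses the x-axis at x ∈ {-1, 1}.
Assembling these constraints gives the stated polynomial.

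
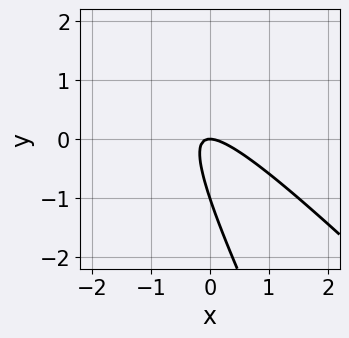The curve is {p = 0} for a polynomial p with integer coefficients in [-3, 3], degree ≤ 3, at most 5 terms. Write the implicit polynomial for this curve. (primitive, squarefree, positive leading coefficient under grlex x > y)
1. The degree is 2 — a generic line meets the curve in up to 2 points.
2. Checking where it meets the axes: one x-axis crossing is at x = 0; the y-axis gridline crossings are at y ∈ {-1, 0}.
3. Together with the visible shape, these determine p as stated.

2*x^2 + 3*x*y + y^2 + y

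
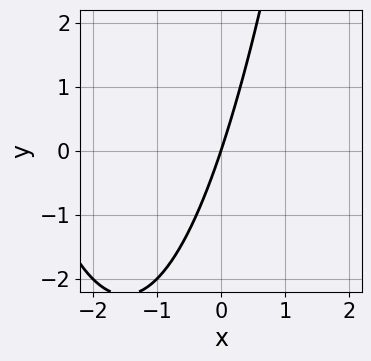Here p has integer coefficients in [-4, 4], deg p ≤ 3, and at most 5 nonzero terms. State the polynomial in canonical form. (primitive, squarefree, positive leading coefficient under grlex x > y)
x^2 + 3*x - y

1. Degree: a generic line meets the curve in up to 2 points, so deg p = 2.
2. Checking where it meets the axes: one x-axis crossing is at x = 0; one y-axis crossing is at y = 0.
3. Solving for integer coefficients yields p as stated.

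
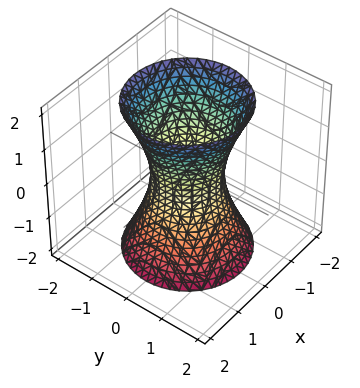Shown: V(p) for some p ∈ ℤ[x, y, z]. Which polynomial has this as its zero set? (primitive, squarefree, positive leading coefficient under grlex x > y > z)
1. Degree: an hourglass — one-sheet hyperboloid; a quadric, so deg p = 2.
2. Symmetries: the z ↦ −z reflection is a symmetry, so z appears only in even powers; the z-axis is an axis of rotation, so x and y enter only as x² + y².
3. Checking where it meets the axes: the surface avoids every integer z-axis point in the box; a circular section at z = -1 has radius exactly 1.
4. Assembling these constraints gives the stated polynomial.

3*x^2 + 3*y^2 - z^2 - 2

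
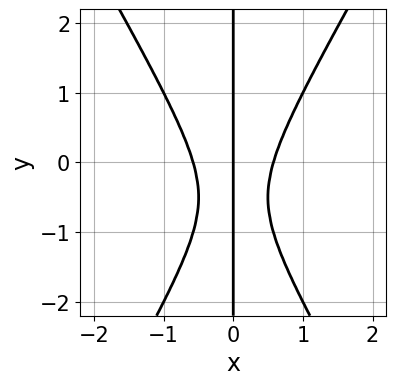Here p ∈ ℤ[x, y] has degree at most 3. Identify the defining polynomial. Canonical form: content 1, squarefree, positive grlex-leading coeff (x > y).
3*x^3 - x*y^2 - x*y - x

First, deg p = 3. The shape is more complex than any degree-2 curve.
Then, against the integer gridlines: every point of the y-axis in the box is on the curve; it meets the x-axis at x = 0 (among the integer gridlines).
Finally, together with the visible shape, these determine p as stated.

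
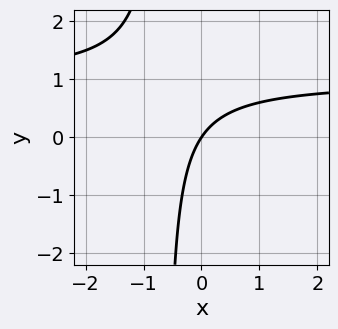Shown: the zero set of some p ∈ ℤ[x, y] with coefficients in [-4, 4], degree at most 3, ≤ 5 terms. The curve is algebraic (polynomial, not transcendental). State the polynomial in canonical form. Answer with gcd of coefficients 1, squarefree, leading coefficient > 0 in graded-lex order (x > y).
3*x*y - 3*x + 2*y

The degree is 2 — a generic line meets the curve in up to 2 points.
Observable constraints: it meets the x-axis at x = 0 (among the integer gridlines); it crosses the y-axis at the gridline y = 0.
These observations pin down the coefficients.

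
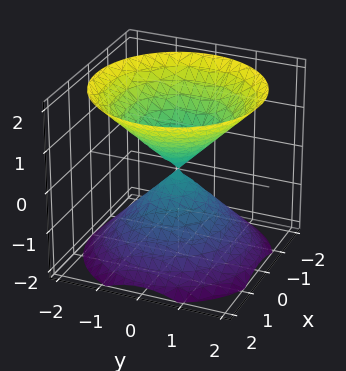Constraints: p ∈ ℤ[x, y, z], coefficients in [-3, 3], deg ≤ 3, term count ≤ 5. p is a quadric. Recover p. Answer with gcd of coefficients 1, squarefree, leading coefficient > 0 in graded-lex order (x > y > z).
x^2 + y^2 - z^2

(a) I count 2 distinct pieces. Treating them together as one polynomial.
(b) The degree is 2 — a double cone through the origin; a quadric.
(c) Symmetries: the z ↦ −z reflection is a symmetry, so z appears only in even powers; the surface is invariant under rotation about z: p = q(x² + y², z).
(d) Reading off the gridlines: it crosses the y-axis at the gridline y = 0; it meets the z-axis at z = 0 (among the integer gridlines).
(e) Fitting integer coefficients to these (and the overall shape) gives p.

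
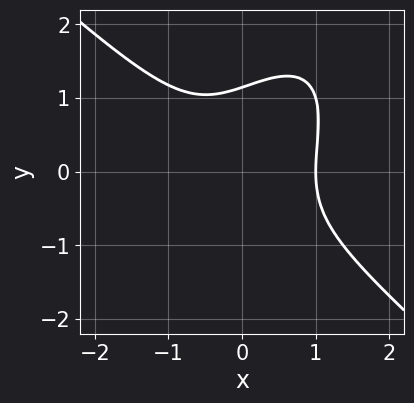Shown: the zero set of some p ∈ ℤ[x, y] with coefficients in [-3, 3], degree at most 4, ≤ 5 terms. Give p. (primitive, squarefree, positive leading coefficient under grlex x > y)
3*x^3 - 2*x*y^2 + 2*y^3 - 3

Degree: a generic line meets the curve in up to 3 points, so deg p = 3.
From the visible intercepts: one x-axis crossing is at x = 1.
Assembling these constraints gives the stated polynomial.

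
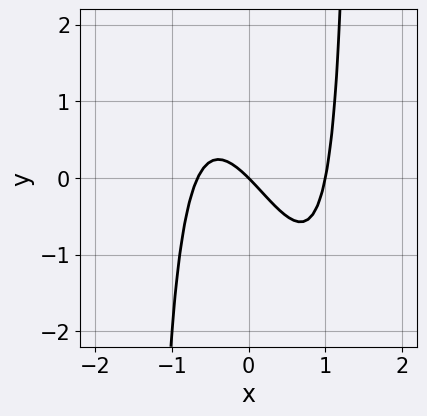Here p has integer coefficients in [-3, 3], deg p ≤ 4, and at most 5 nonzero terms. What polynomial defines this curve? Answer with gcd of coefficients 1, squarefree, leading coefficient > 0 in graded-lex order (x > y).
1. Degree: no degree-2 curve has this shape, so deg p = 3.
2. Reading off the gridlines: it crosses the y-axis at the gridline y = 0; among the integer gridlines, it crosses the x-axis at x ∈ {0, 1}.
3. The integer polynomial consistent with all of this is the stated p.

3*x^3 + x^2*y - x^2 - 2*x - 2*y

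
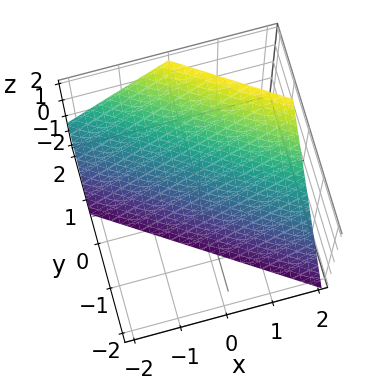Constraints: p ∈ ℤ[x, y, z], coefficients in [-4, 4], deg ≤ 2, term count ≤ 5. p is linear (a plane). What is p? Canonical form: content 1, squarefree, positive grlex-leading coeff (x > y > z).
The degree is 1 — every cross-section is a straight line — this is a plane.
From the axis intercepts and sections: it meets the x-axis at x = 1 (among the integer gridlines); it meets the z-axis at z = -1 (among the integer gridlines).
Matching integer coefficients to the picture gives p.

2*x + 3*y - 2*z - 2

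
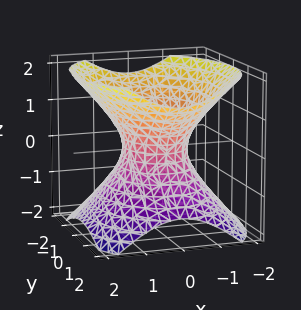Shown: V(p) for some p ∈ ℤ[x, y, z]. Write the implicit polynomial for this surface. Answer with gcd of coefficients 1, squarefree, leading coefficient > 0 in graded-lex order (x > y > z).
3*x^2 + 2*y^2 - 3*z^2 - 2

(a) The degree is 2 — one connected sheet with a waist; a quadric.
(b) Symmetries: the z ↦ −z reflection is a symmetry, so z appears only in even powers; the x ↦ −x reflection is a symmetry, so x appears only in even powers; it's symmetric under y → −y, forcing even powers of y.
(c) Checking where it meets the axes: no z-intercept at any integer in the box; among the integer gridlines, it crosses the y-axis at y ∈ {-1, 1}.
(d) Fitting integer coefficients to these (and the overall shape) gives p.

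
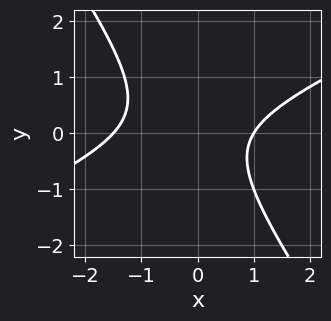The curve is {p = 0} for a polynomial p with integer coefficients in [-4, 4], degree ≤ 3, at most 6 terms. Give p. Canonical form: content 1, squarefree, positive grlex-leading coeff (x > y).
2*x^2 - 3*x*y - 3*y^2 + x - 3

1. Degree: a generic line meets the curve in up to 2 points, so deg p = 2.
2. Against the integer gridlines: no y-intercept at any integer in the box; it crosses the x-axis at the gridline x = 1.
3. Together with the visible shape, these determine p as stated.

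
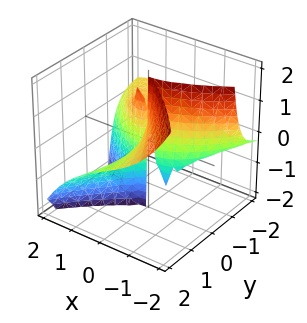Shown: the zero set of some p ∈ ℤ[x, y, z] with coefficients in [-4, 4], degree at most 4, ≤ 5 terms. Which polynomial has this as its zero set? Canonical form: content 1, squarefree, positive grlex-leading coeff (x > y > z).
x^3 + 3*y^2*z + 3*x*y

First, deg p = 3. A generic line meets the surface in up to 3 points.
Next, against the integer gridlines: every point of the y-axis in the box is on the surface; the visible z-axis segment lies entirely on the surface; it crosses the x-axis at the gridline x = 0.
Finally, the integer polynomial consistent with all of this is the stated p.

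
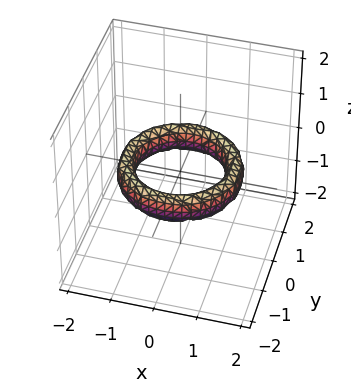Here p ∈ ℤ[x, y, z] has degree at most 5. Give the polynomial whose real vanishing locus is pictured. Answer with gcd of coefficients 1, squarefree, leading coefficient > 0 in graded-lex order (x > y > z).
x^4 + 2*x^2*y^2 + y^4 - 3*x^2 - 3*y^2 + 2*z^2 + 2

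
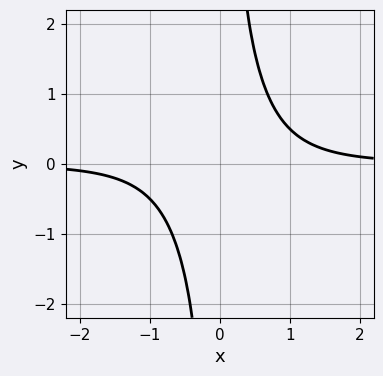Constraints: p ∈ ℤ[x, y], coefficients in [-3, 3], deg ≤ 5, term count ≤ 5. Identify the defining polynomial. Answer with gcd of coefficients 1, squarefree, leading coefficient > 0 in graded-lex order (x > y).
Degree: a generic line meets the curve in up to 4 points, so deg p = 4.
Checking where it meets the axes: the curve avoids every integer y-axis point in the box; it misses every integer gridline on the x-axis.
Fitting integer coefficients to these (and the overall shape) gives p.

x^3*y + x*y - 1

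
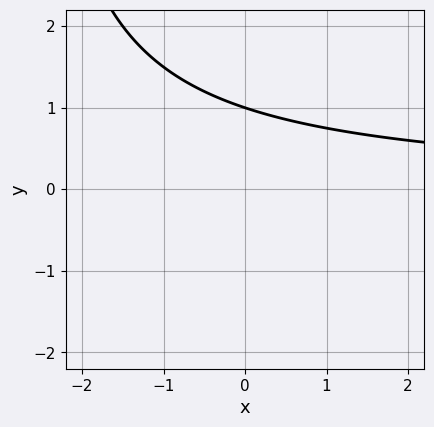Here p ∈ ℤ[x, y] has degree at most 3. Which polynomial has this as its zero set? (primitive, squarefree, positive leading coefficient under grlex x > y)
x*y + 3*y - 3

(a) Degree: no degree-1 curve has this shape, so deg p = 2.
(b) Reading off the gridlines: no x-intercept at any integer in the box; it crosses the y-axis at the gridline y = 1.
(c) Solving for integer coefficients yields p as stated.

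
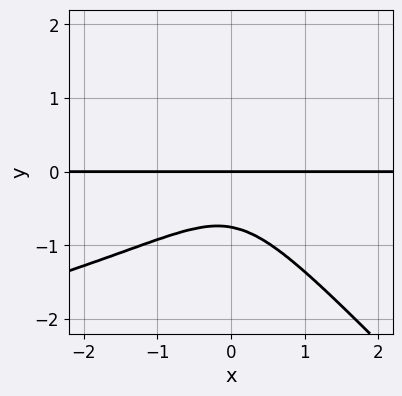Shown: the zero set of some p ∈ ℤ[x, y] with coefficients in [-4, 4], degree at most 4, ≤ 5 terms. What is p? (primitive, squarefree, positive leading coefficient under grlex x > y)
2*x*y^3 + 2*y^4 + 3*x^2*y - 2*y^3 + 2*y

The degree is 4 — the shape is more complex than any degree-3 curve.
Against the integer gridlines: the visible x-axis segment lies entirely on the curve; it meets the y-axis at y = 0 (among the integer gridlines).
Solving for integer coefficients yields p as stated.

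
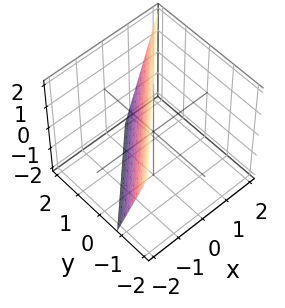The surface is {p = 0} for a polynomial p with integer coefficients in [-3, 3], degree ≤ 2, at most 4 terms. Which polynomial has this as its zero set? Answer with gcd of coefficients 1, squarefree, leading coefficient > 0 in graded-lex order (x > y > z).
3*x - 3*y - z + 2

(a) The degree is 1 — the surface is flat (a plane).
(b) Against the integer gridlines: one z-axis crossing is at z = 2.
(c) Assembling these constraints gives the stated polynomial.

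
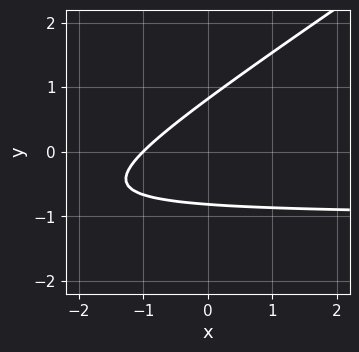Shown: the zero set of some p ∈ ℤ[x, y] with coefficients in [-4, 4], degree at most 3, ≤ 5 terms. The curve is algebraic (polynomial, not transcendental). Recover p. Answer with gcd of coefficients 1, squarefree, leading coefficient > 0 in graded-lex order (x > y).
(a) The degree is 2 — no degree-1 curve has this shape.
(b) From the axis intercepts and sections: one x-axis crossing is at x = -1.
(c) These observations pin down the coefficients.

2*x*y - 3*y^2 + 2*x + 2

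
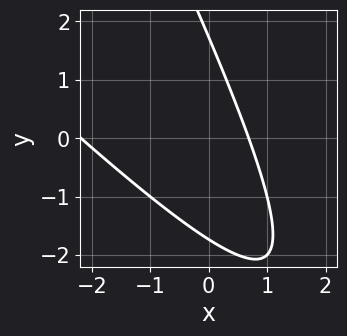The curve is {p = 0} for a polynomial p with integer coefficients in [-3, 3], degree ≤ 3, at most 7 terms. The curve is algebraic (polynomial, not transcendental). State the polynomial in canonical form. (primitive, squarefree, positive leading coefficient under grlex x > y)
2*x^2 + 3*x*y + y^2 + 3*x - 3

The degree is 2 — no degree-1 curve has this shape.
The integer polynomial consistent with all of this is the stated p.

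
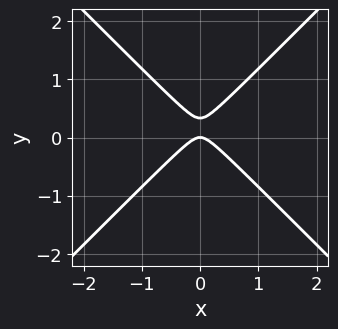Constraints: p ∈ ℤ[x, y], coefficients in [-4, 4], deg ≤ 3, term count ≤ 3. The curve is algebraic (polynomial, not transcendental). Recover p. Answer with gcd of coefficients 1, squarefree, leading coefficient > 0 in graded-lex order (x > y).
3*x^2 - 3*y^2 + y

1. Degree: no degree-1 curve has this shape, so deg p = 2.
2. Symmetries: the x ↦ −x reflection is a symmetry, so x appears only in even powers.
3. Against the integer gridlines: one x-axis crossing is at x = 0; it crosses the y-axis at the gridline y = 0.
4. Putting this together gives p.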